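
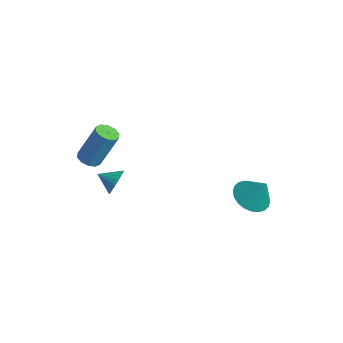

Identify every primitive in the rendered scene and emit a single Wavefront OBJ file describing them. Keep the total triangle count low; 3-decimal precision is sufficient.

v -2.918 -3.265 -1.131
v -2.441 -2.936 -1.378
v -2.006 -2.125 0.543
v -2.482 -2.455 0.791
v -2.762 -2.716 -1.397
v -2.327 -1.906 0.524
v -3.143 -2.706 -1.315
v -2.707 -1.896 0.606
v -3.437 -2.91 -1.163
v -3.002 -2.1 0.758
v -3.533 -3.25 -0.998
v -3.098 -2.439 0.923
v -3.394 -3.595 -0.883
v -2.959 -2.784 1.038
v -3.073 -3.814 -0.864
v -2.638 -3.004 1.057
v -2.693 -3.824 -0.946
v -2.257 -3.014 0.975
v -2.398 -3.62 -1.098
v -1.963 -2.81 0.823
v -2.302 -3.281 -1.263
v -1.867 -2.47 0.658
v 1.408 3.206 -3.95
v 1.986 2.367 -3.995
v 2.072 3.594 -2.65
v 2.214 2.63 -4.19
v 2.319 2.979 -4.348
v 2.285 3.364 -4.446
v 2.118 3.724 -4.467
v 1.842 4.006 -4.41
v 1.501 4.166 -4.283
v 1.145 4.179 -4.105
v 0.829 4.045 -3.904
v 0.601 3.783 -3.709
v 0.496 3.433 -3.551
v 0.53 3.049 -3.454
v 0.698 2.688 -3.432
v 0.973 2.407 -3.489
v 1.315 2.247 -3.616
v 1.67 2.233 -3.794
v -2.272 -2.149 -3.016
v -1.819 -2.315 -2.429
v -3.008 -2.771 -2.624
v -1.976 -2.062 -2.321
v -2.184 -1.824 -2.334
v -2.407 -1.643 -2.465
v -2.607 -1.549 -2.691
v -2.749 -1.559 -2.973
v -2.809 -1.67 -3.262
v -2.776 -1.865 -3.509
v -2.655 -2.108 -3.671
v -2.469 -2.359 -3.719
v -2.249 -2.573 -3.646
v -2.032 -2.714 -3.464
v -1.857 -2.757 -3.204
v -1.754 -2.695 -2.912
v -1.741 -2.539 -2.637
f 2 1 5
f 2 5 3
f 3 5 6
f 3 6 4
f 5 1 7
f 5 7 6
f 6 7 8
f 6 8 4
f 7 1 9
f 7 9 8
f 8 9 10
f 8 10 4
f 9 1 11
f 9 11 10
f 10 11 12
f 10 12 4
f 11 1 13
f 11 13 12
f 12 13 14
f 12 14 4
f 13 1 15
f 13 15 14
f 14 15 16
f 14 16 4
f 15 1 17
f 15 17 16
f 16 17 18
f 16 18 4
f 17 1 19
f 17 19 18
f 18 19 20
f 18 20 4
f 19 1 21
f 19 21 20
f 20 21 22
f 20 22 4
f 21 1 2
f 21 2 22
f 22 2 3
f 22 3 4
f 24 23 26
f 24 26 25
f 26 23 27
f 26 27 25
f 27 23 28
f 27 28 25
f 28 23 29
f 28 29 25
f 29 23 30
f 29 30 25
f 30 23 31
f 30 31 25
f 31 23 32
f 31 32 25
f 32 23 33
f 32 33 25
f 33 23 34
f 33 34 25
f 34 23 35
f 34 35 25
f 35 23 36
f 35 36 25
f 36 23 37
f 36 37 25
f 37 23 38
f 37 38 25
f 38 23 39
f 38 39 25
f 39 23 40
f 39 40 25
f 40 23 24
f 40 24 25
f 42 41 44
f 42 44 43
f 44 41 45
f 44 45 43
f 45 41 46
f 45 46 43
f 46 41 47
f 46 47 43
f 47 41 48
f 47 48 43
f 48 41 49
f 48 49 43
f 49 41 50
f 49 50 43
f 50 41 51
f 50 51 43
f 51 41 52
f 51 52 43
f 52 41 53
f 52 53 43
f 53 41 54
f 53 54 43
f 54 41 55
f 54 55 43
f 55 41 56
f 55 56 43
f 56 41 57
f 56 57 43
f 57 41 42
f 57 42 43



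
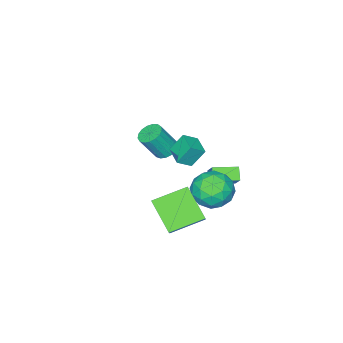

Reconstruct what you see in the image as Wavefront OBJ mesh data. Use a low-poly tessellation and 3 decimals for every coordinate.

v -3.649 0.84 -1.695
v -3.219 1.53 -0.773
v -3.193 1.324 -2.271
v -2.763 2.015 -1.348
v -2.517 -0.055 -1.552
v -2.087 0.636 -0.629
v -2.061 0.43 -2.127
v -1.631 1.12 -1.205
v -2.05 -2.605 -0.852
v -1.598 -3.065 -1.236
v -0.839 -3.574 0.268
v -1.29 -3.115 0.652
v -1.416 -2.756 -1.223
v -0.656 -3.265 0.281
v -1.378 -2.413 -1.126
v -0.619 -2.922 0.378
v -1.495 -2.113 -0.965
v -0.736 -2.623 0.539
v -1.739 -1.927 -0.779
v -0.98 -2.436 0.725
v -2.054 -1.896 -0.61
v -1.294 -2.405 0.894
v -2.368 -2.027 -0.496
v -1.608 -2.536 1.008
v -2.609 -2.291 -0.463
v -1.85 -2.8 1.041
v -2.722 -2.627 -0.52
v -1.963 -3.136 0.984
v -2.681 -2.958 -0.653
v -1.922 -3.467 0.851
v -2.495 -3.208 -0.831
v -1.736 -3.718 0.673
v -2.208 -3.32 -1.014
v -1.448 -3.83 0.49
v -1.884 -3.269 -1.16
v -1.124 -3.778 0.344
v 0.875 3.819 -0.149
v 1.636 3.115 0.513
v -0.656 2.665 0.387
v 0.105 1.961 1.049
v -0.14 3.111 1.411
v 0.806 3.824 1.079
v 0.174 1.956 -0.179
v 1.12 2.669 -0.511
v 1.203 1.964 0.494
v 1.009 2.678 1.477
v -0.029 3.102 -0.577
v -0.223 3.816 0.406
v 1.39 3.568 0.135
v -0.41 2.212 0.765
v -0.554 2.888 0.978
v -0.107 2.474 1.367
v 0.902 3.985 0.468
v 1.35 3.571 0.857
v 0.306 3.569 1.385
v -0.37 2.209 0.043
v 0.078 1.795 0.432
v 1.087 3.306 -0.467
v 1.534 2.892 -0.078
v 0.674 2.211 -0.485
v 1.583 2.478 0.513
v 0.683 1.8 0.828
v 0.723 1.796 0.106
v 1.28 2.215 -0.089
v 1.469 2.897 1.091
v 0.569 2.219 1.405
v 0.425 2.895 1.618
v 0.981 3.314 1.424
v 1.214 2.221 1.079
v 0.411 3.561 -0.505
v -0.489 2.883 -0.191
v -0.001 2.466 -0.524
v 0.555 2.885 -0.718
v 0.297 3.98 0.072
v -0.603 3.302 0.387
v -0.3 3.565 0.989
v 0.257 3.984 0.794
v -0.234 3.559 -0.179
v 0.308 1.697 3.753
v 1.037 1.356 4.277
v 0.881 2.72 3.621
v 1.61 2.38 4.145
v 0.85 1.26 2.715
v 1.579 0.92 3.239
v 1.423 2.284 2.583
v 2.152 1.943 3.107
v 1.958 2.532 1.297
v 2.868 3.3 2.425
v 2.348 4.052 -0.053
v 3.258 4.82 1.075
v 3.562 1.56 0.665
v 4.472 2.328 1.793
v 3.952 3.08 -0.685
v 4.862 3.848 0.443
f 2 4 1
f 5 2 1
f 1 4 3
f 3 5 1
f 2 8 4
f 6 2 5
f 6 8 2
f 4 8 3
f 7 5 3
f 3 8 7
f 7 6 5
f 8 6 7
f 10 9 13
f 10 13 11
f 11 13 14
f 11 14 12
f 13 9 15
f 13 15 14
f 14 15 16
f 14 16 12
f 15 9 17
f 15 17 16
f 16 17 18
f 16 18 12
f 17 9 19
f 17 19 18
f 18 19 20
f 18 20 12
f 19 9 21
f 19 21 20
f 20 21 22
f 20 22 12
f 21 9 23
f 21 23 22
f 22 23 24
f 22 24 12
f 23 9 25
f 23 25 24
f 24 25 26
f 24 26 12
f 25 9 27
f 25 27 26
f 26 27 28
f 26 28 12
f 27 9 29
f 27 29 28
f 28 29 30
f 28 30 12
f 29 9 31
f 29 31 30
f 30 31 32
f 30 32 12
f 31 9 33
f 31 33 32
f 32 33 34
f 32 34 12
f 33 9 35
f 33 35 34
f 34 35 36
f 34 36 12
f 35 9 10
f 35 10 36
f 36 10 11
f 36 11 12
f 37 74 53
f 74 48 77
f 53 77 42
f 74 77 53
f 37 53 49
f 53 42 54
f 49 54 38
f 53 54 49
f 37 49 58
f 49 38 59
f 58 59 44
f 49 59 58
f 37 58 70
f 58 44 73
f 70 73 47
f 58 73 70
f 37 70 74
f 70 47 78
f 74 78 48
f 70 78 74
f 38 54 65
f 54 42 68
f 65 68 46
f 54 68 65
f 42 77 55
f 77 48 76
f 55 76 41
f 77 76 55
f 48 78 75
f 78 47 71
f 75 71 39
f 78 71 75
f 47 73 72
f 73 44 60
f 72 60 43
f 73 60 72
f 44 59 64
f 59 38 61
f 64 61 45
f 59 61 64
f 40 66 52
f 66 46 67
f 52 67 41
f 66 67 52
f 40 52 50
f 52 41 51
f 50 51 39
f 52 51 50
f 40 50 57
f 50 39 56
f 57 56 43
f 50 56 57
f 40 57 62
f 57 43 63
f 62 63 45
f 57 63 62
f 40 62 66
f 62 45 69
f 66 69 46
f 62 69 66
f 41 67 55
f 67 46 68
f 55 68 42
f 67 68 55
f 39 51 75
f 51 41 76
f 75 76 48
f 51 76 75
f 43 56 72
f 56 39 71
f 72 71 47
f 56 71 72
f 45 63 64
f 63 43 60
f 64 60 44
f 63 60 64
f 46 69 65
f 69 45 61
f 65 61 38
f 69 61 65
f 80 82 79
f 83 80 79
f 79 82 81
f 81 83 79
f 80 86 82
f 84 80 83
f 84 86 80
f 82 86 81
f 85 83 81
f 81 86 85
f 85 84 83
f 86 84 85
f 88 90 87
f 91 88 87
f 87 90 89
f 89 91 87
f 88 94 90
f 92 88 91
f 92 94 88
f 90 94 89
f 93 91 89
f 89 94 93
f 93 92 91
f 94 92 93



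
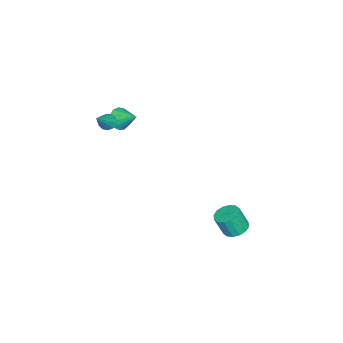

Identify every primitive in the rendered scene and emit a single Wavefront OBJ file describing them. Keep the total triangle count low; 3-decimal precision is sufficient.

v -0.034 3.487 -4.3
v 0.709 3.566 -4.372
v 0.876 3.092 -3.151
v 0.134 3.013 -3.08
v 0.586 3.903 -4.224
v 0.753 3.43 -3.003
v 0.296 4.129 -4.097
v 0.464 3.655 -2.876
v -0.081 4.182 -4.024
v 0.086 3.709 -2.803
v -0.446 4.05 -4.026
v -0.279 3.576 -2.805
v -0.7 3.766 -4.101
v -0.533 3.293 -2.88
v -0.776 3.408 -4.229
v -0.609 2.934 -3.008
v -0.653 3.07 -4.377
v -0.486 2.597 -3.156
v -0.364 2.845 -4.504
v -0.196 2.371 -3.283
v 0.014 2.791 -4.577
v 0.181 2.318 -3.356
v 0.379 2.924 -4.575
v 0.546 2.45 -3.354
v 0.633 3.207 -4.5
v 0.8 2.734 -3.279
v -1.228 -3.387 1.949
v -0.996 -3.065 1.337
v -0.892 -2.333 2.631
v -1.393 -2.965 1.377
v -1.737 -2.999 1.599
v -1.92 -3.156 1.932
v -1.883 -3.386 2.271
v -1.638 -3.617 2.507
v -1.263 -3.775 2.567
v -0.877 -3.81 2.43
v -0.602 -3.71 2.14
v -0.526 -3.508 1.79
v -0.673 -3.268 1.491
v 0.518 -3.409 3.026
v 0.855 -3.568 2.664
v 1.702 -3.551 4.194
v 0.874 -3.248 2.684
v 0.757 -2.989 2.834
v 0.548 -2.891 3.058
v 0.328 -2.99 3.269
v 0.18 -3.25 3.388
v 0.161 -3.57 3.368
v 0.278 -3.829 3.218
v 0.487 -3.927 2.994
v 0.707 -3.827 2.782
f 2 1 5
f 2 5 3
f 3 5 6
f 3 6 4
f 5 1 7
f 5 7 6
f 6 7 8
f 6 8 4
f 7 1 9
f 7 9 8
f 8 9 10
f 8 10 4
f 9 1 11
f 9 11 10
f 10 11 12
f 10 12 4
f 11 1 13
f 11 13 12
f 12 13 14
f 12 14 4
f 13 1 15
f 13 15 14
f 14 15 16
f 14 16 4
f 15 1 17
f 15 17 16
f 16 17 18
f 16 18 4
f 17 1 19
f 17 19 18
f 18 19 20
f 18 20 4
f 19 1 21
f 19 21 20
f 20 21 22
f 20 22 4
f 21 1 23
f 21 23 22
f 22 23 24
f 22 24 4
f 23 1 25
f 23 25 24
f 24 25 26
f 24 26 4
f 25 1 2
f 25 2 26
f 26 2 3
f 26 3 4
f 28 27 30
f 28 30 29
f 30 27 31
f 30 31 29
f 31 27 32
f 31 32 29
f 32 27 33
f 32 33 29
f 33 27 34
f 33 34 29
f 34 27 35
f 34 35 29
f 35 27 36
f 35 36 29
f 36 27 37
f 36 37 29
f 37 27 38
f 37 38 29
f 38 27 39
f 38 39 29
f 39 27 28
f 39 28 29
f 41 40 43
f 41 43 42
f 43 40 44
f 43 44 42
f 44 40 45
f 44 45 42
f 45 40 46
f 45 46 42
f 46 40 47
f 46 47 42
f 47 40 48
f 47 48 42
f 48 40 49
f 48 49 42
f 49 40 50
f 49 50 42
f 50 40 51
f 50 51 42
f 51 40 41
f 51 41 42



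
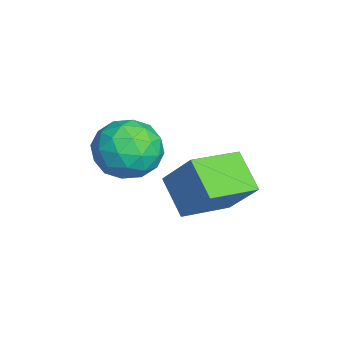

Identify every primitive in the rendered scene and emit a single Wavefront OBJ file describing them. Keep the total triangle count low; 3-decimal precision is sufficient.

v 2.863 -1.494 -1.633
v 3.537 -2.409 -1.19
v 1.223 -2.411 -1.03
v 1.897 -3.326 -0.587
v 1.933 -2.228 -0.055
v 2.947 -1.662 -0.428
v 1.813 -3.158 -1.792
v 2.827 -2.592 -2.165
v 2.888 -3.437 -1.288
v 2.962 -2.863 -0.215
v 1.798 -1.957 -2.005
v 1.872 -1.383 -0.932
v 3.344 -1.871 -1.464
v 1.416 -2.949 -0.756
v 1.437 -2.304 -0.443
v 1.833 -2.841 -0.183
v 2.997 -1.432 -1.016
v 3.393 -1.97 -0.756
v 2.45 -1.864 -0.089
v 1.367 -2.85 -1.464
v 1.763 -3.388 -1.204
v 2.927 -1.979 -2.037
v 3.323 -2.516 -1.777
v 2.31 -2.956 -2.131
v 3.359 -3.013 -1.262
v 2.395 -3.552 -0.907
v 2.346 -3.453 -1.616
v 2.942 -3.121 -1.835
v 3.402 -2.676 -0.631
v 2.438 -3.214 -0.276
v 2.459 -2.57 0.036
v 3.055 -2.237 -0.183
v 3.021 -3.28 -0.688
v 2.322 -1.606 -1.944
v 1.358 -2.144 -1.589
v 1.705 -2.583 -2.037
v 2.301 -2.25 -2.256
v 2.365 -1.268 -1.313
v 1.401 -1.807 -0.958
v 1.818 -1.699 -0.385
v 2.414 -1.367 -0.604
v 1.739 -1.54 -1.532
v 1.692 -0.731 -4.815
v 0.511 -1.318 -3.79
v 0.566 0.878 -5.192
v -0.615 0.291 -4.167
v 2.495 0.169 -3.373
v 1.314 -0.418 -2.348
v 1.369 1.778 -3.75
v 0.188 1.191 -2.725
f 1 38 17
f 38 12 41
f 17 41 6
f 38 41 17
f 1 17 13
f 17 6 18
f 13 18 2
f 17 18 13
f 1 13 22
f 13 2 23
f 22 23 8
f 13 23 22
f 1 22 34
f 22 8 37
f 34 37 11
f 22 37 34
f 1 34 38
f 34 11 42
f 38 42 12
f 34 42 38
f 2 18 29
f 18 6 32
f 29 32 10
f 18 32 29
f 6 41 19
f 41 12 40
f 19 40 5
f 41 40 19
f 12 42 39
f 42 11 35
f 39 35 3
f 42 35 39
f 11 37 36
f 37 8 24
f 36 24 7
f 37 24 36
f 8 23 28
f 23 2 25
f 28 25 9
f 23 25 28
f 4 30 16
f 30 10 31
f 16 31 5
f 30 31 16
f 4 16 14
f 16 5 15
f 14 15 3
f 16 15 14
f 4 14 21
f 14 3 20
f 21 20 7
f 14 20 21
f 4 21 26
f 21 7 27
f 26 27 9
f 21 27 26
f 4 26 30
f 26 9 33
f 30 33 10
f 26 33 30
f 5 31 19
f 31 10 32
f 19 32 6
f 31 32 19
f 3 15 39
f 15 5 40
f 39 40 12
f 15 40 39
f 7 20 36
f 20 3 35
f 36 35 11
f 20 35 36
f 9 27 28
f 27 7 24
f 28 24 8
f 27 24 28
f 10 33 29
f 33 9 25
f 29 25 2
f 33 25 29
f 44 46 43
f 47 44 43
f 43 46 45
f 45 47 43
f 44 50 46
f 48 44 47
f 48 50 44
f 46 50 45
f 49 47 45
f 45 50 49
f 49 48 47
f 50 48 49



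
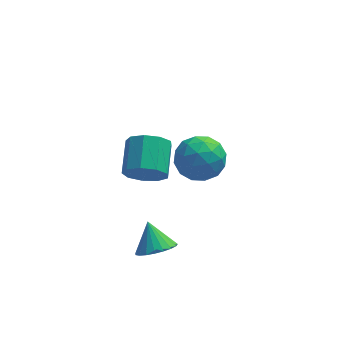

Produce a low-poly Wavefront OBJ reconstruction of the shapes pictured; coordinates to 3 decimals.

v 1.098 -3.47 -3.044
v 1.925 -3.341 -2.898
v 0.802 -2.67 -2.076
v 1.851 -3.086 -3.131
v 1.647 -2.897 -3.349
v 1.348 -2.807 -3.515
v 1.005 -2.832 -3.599
v 0.679 -2.967 -3.587
v 0.425 -3.189 -3.481
v 0.287 -3.459 -3.3
v 0.29 -3.731 -3.075
v 0.432 -3.958 -2.844
v 0.689 -4.101 -2.648
v 1.017 -4.134 -2.521
v 1.359 -4.053 -2.484
v 1.656 -3.87 -2.544
v 1.856 -3.619 -2.69
v 0.73 -3.045 1.508
v 1.207 -2.801 0.797
v 1.407 -1.432 1.401
v 0.93 -1.675 2.112
v 0.618 -2.675 0.706
v 0.819 -1.305 1.31
v 0.082 -2.722 0.99
v 0.282 -1.352 1.594
v -0.151 -2.919 1.517
v 0.049 -1.55 2.121
v 0.028 -3.176 2.039
v 0.228 -1.807 2.643
v 0.535 -3.371 2.313
v 0.736 -2.002 2.917
v 1.134 -3.413 2.21
v 1.334 -2.044 2.814
v 1.543 -3.283 1.779
v 1.744 -1.914 2.383
v 1.572 -3.041 1.221
v 1.773 -1.672 1.825
v 2.626 1.464 -2.998
v 3.023 2.127 -2.167
v 3.097 -0.027 -2.033
v 3.494 0.636 -1.202
v 2.378 0.585 -1.404
v 2.086 1.507 -2
v 4.034 0.593 -2.2
v 3.742 1.515 -2.796
v 3.893 1.589 -1.673
v 2.869 1.584 -1.181
v 3.251 0.516 -3.019
v 2.227 0.511 -2.527
v 2.783 1.926 -2.667
v 3.337 0.174 -1.533
v 2.681 0.144 -1.652
v 2.914 0.534 -1.163
v 2.233 1.562 -2.569
v 2.466 1.952 -2.08
v 2.087 1.045 -1.632
v 3.654 0.148 -2.12
v 3.887 0.538 -1.631
v 3.206 1.566 -3.037
v 3.439 1.956 -2.548
v 4.033 1.055 -2.568
v 3.528 2 -1.888
v 3.804 1.124 -1.321
v 4.122 1.098 -1.908
v 3.951 1.64 -2.258
v 2.926 1.997 -1.599
v 3.203 1.121 -1.032
v 2.547 1.091 -1.151
v 2.376 1.633 -1.501
v 3.437 1.681 -1.309
v 2.917 0.979 -3.168
v 3.194 0.103 -2.601
v 3.744 0.467 -2.699
v 3.573 1.009 -3.049
v 2.316 0.976 -2.879
v 2.592 0.1 -2.312
v 2.169 0.46 -1.942
v 1.998 1.002 -2.292
v 2.683 0.419 -2.891
f 2 1 4
f 2 4 3
f 4 1 5
f 4 5 3
f 5 1 6
f 5 6 3
f 6 1 7
f 6 7 3
f 7 1 8
f 7 8 3
f 8 1 9
f 8 9 3
f 9 1 10
f 9 10 3
f 10 1 11
f 10 11 3
f 11 1 12
f 11 12 3
f 12 1 13
f 12 13 3
f 13 1 14
f 13 14 3
f 14 1 15
f 14 15 3
f 15 1 16
f 15 16 3
f 16 1 17
f 16 17 3
f 17 1 2
f 17 2 3
f 19 18 22
f 19 22 20
f 20 22 23
f 20 23 21
f 22 18 24
f 22 24 23
f 23 24 25
f 23 25 21
f 24 18 26
f 24 26 25
f 25 26 27
f 25 27 21
f 26 18 28
f 26 28 27
f 27 28 29
f 27 29 21
f 28 18 30
f 28 30 29
f 29 30 31
f 29 31 21
f 30 18 32
f 30 32 31
f 31 32 33
f 31 33 21
f 32 18 34
f 32 34 33
f 33 34 35
f 33 35 21
f 34 18 36
f 34 36 35
f 35 36 37
f 35 37 21
f 36 18 19
f 36 19 37
f 37 19 20
f 37 20 21
f 38 75 54
f 75 49 78
f 54 78 43
f 75 78 54
f 38 54 50
f 54 43 55
f 50 55 39
f 54 55 50
f 38 50 59
f 50 39 60
f 59 60 45
f 50 60 59
f 38 59 71
f 59 45 74
f 71 74 48
f 59 74 71
f 38 71 75
f 71 48 79
f 75 79 49
f 71 79 75
f 39 55 66
f 55 43 69
f 66 69 47
f 55 69 66
f 43 78 56
f 78 49 77
f 56 77 42
f 78 77 56
f 49 79 76
f 79 48 72
f 76 72 40
f 79 72 76
f 48 74 73
f 74 45 61
f 73 61 44
f 74 61 73
f 45 60 65
f 60 39 62
f 65 62 46
f 60 62 65
f 41 67 53
f 67 47 68
f 53 68 42
f 67 68 53
f 41 53 51
f 53 42 52
f 51 52 40
f 53 52 51
f 41 51 58
f 51 40 57
f 58 57 44
f 51 57 58
f 41 58 63
f 58 44 64
f 63 64 46
f 58 64 63
f 41 63 67
f 63 46 70
f 67 70 47
f 63 70 67
f 42 68 56
f 68 47 69
f 56 69 43
f 68 69 56
f 40 52 76
f 52 42 77
f 76 77 49
f 52 77 76
f 44 57 73
f 57 40 72
f 73 72 48
f 57 72 73
f 46 64 65
f 64 44 61
f 65 61 45
f 64 61 65
f 47 70 66
f 70 46 62
f 66 62 39
f 70 62 66



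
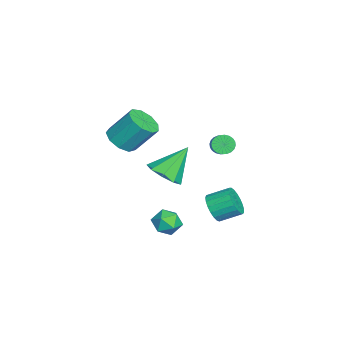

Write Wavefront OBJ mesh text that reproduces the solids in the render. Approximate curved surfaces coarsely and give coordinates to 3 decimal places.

v 0.96 -1.126 -2.534
v 1.444 -0.565 -2.092
v 1.496 -2.175 -1.788
v 1.98 -1.614 -1.346
v 1.124 -1.622 -1.241
v 0.793 -0.974 -1.702
v 2.147 -1.766 -2.178
v 1.816 -1.118 -2.639
v 2.177 -0.96 -1.872
v 1.544 -0.872 -1.293
v 1.396 -1.868 -2.587
v 0.763 -1.78 -2.008
v -1.188 0.752 -2.597
v -0.514 0.519 -2.064
v -0.578 1.696 -1.47
v -1.252 1.928 -2.003
v -0.337 0.673 -2.35
v -0.401 1.85 -1.756
v -0.306 0.841 -2.679
v -0.37 2.018 -2.084
v -0.428 0.993 -2.993
v -0.492 2.17 -2.399
v -0.682 1.103 -3.239
v -0.746 2.28 -2.645
v -1.023 1.153 -3.374
v -1.087 2.33 -2.78
v -1.392 1.133 -3.375
v -1.456 2.31 -2.781
v -1.727 1.047 -3.241
v -1.791 2.224 -2.647
v -1.968 0.91 -2.996
v -2.032 2.087 -2.402
v -2.074 0.746 -2.682
v -2.138 1.923 -2.088
v -2.027 0.583 -2.353
v -2.091 1.76 -1.759
v -1.835 0.448 -2.066
v -1.899 1.625 -1.472
v -1.531 0.367 -1.872
v -1.595 1.544 -1.278
v -1.168 0.351 -1.802
v -1.232 1.528 -1.208
v -0.808 0.405 -1.87
v -0.872 1.582 -1.276
v -0.031 -3.778 2.998
v 0.705 -3.31 2.622
v 0.708 -2.154 4.066
v -0.029 -2.622 4.442
v 0.147 -3.05 2.414
v 0.15 -1.894 3.858
v -0.495 -3.131 2.48
v -0.492 -1.974 3.924
v -0.919 -3.514 2.788
v -0.917 -2.357 4.232
v -0.929 -4.021 3.194
v -0.926 -2.865 4.638
v -0.518 -4.415 3.509
v -0.515 -3.258 4.953
v 0.12 -4.51 3.584
v 0.123 -3.354 5.028
v 0.688 -4.264 3.385
v 0.69 -3.107 4.829
v 0.919 -3.79 3.005
v 0.921 -2.633 4.449
v -3.183 1.015 0.932
v -2.863 0.75 0.485
v -1.098 0.961 1.621
v -1.417 1.225 2.068
v -2.85 0.979 0.422
v -1.085 1.19 1.558
v -2.888 1.214 0.437
v -1.122 1.424 1.573
v -2.97 1.418 0.527
v -1.205 1.629 1.663
v -3.085 1.561 0.679
v -1.319 1.772 1.815
v -3.215 1.621 0.869
v -1.449 1.831 2.005
v -3.339 1.588 1.069
v -1.574 1.799 2.205
v -3.44 1.468 1.248
v -1.675 1.679 2.384
v -3.502 1.279 1.379
v -1.737 1.49 2.515
v -3.515 1.05 1.442
v -1.75 1.261 2.578
v -3.478 0.816 1.427
v -1.712 1.026 2.563
v -3.395 0.611 1.337
v -1.63 0.822 2.473
v -3.281 0.468 1.185
v -1.515 0.679 2.321
v -3.151 0.409 0.995
v -1.385 0.619 2.131
v -3.026 0.441 0.795
v -1.261 0.652 1.931
v -2.925 0.561 0.616
v -1.16 0.772 1.752
v 1.462 -1.497 1.575
v 2.015 -2.089 2.244
v 0.758 -0.383 3.145
v 2.41 -1.531 2.025
v 2.362 -0.957 1.596
v 1.893 -0.636 1.157
v 1.222 -0.718 0.914
v 0.664 -1.164 0.98
v 0.479 -1.767 1.325
v 0.754 -2.243 1.787
v 1.36 -2.37 2.149
f 1 12 6
f 1 6 2
f 1 2 8
f 1 8 11
f 1 11 12
f 2 6 10
f 6 12 5
f 12 11 3
f 11 8 7
f 8 2 9
f 4 10 5
f 4 5 3
f 4 3 7
f 4 7 9
f 4 9 10
f 5 10 6
f 3 5 12
f 7 3 11
f 9 7 8
f 10 9 2
f 14 13 17
f 14 17 15
f 15 17 18
f 15 18 16
f 17 13 19
f 17 19 18
f 18 19 20
f 18 20 16
f 19 13 21
f 19 21 20
f 20 21 22
f 20 22 16
f 21 13 23
f 21 23 22
f 22 23 24
f 22 24 16
f 23 13 25
f 23 25 24
f 24 25 26
f 24 26 16
f 25 13 27
f 25 27 26
f 26 27 28
f 26 28 16
f 27 13 29
f 27 29 28
f 28 29 30
f 28 30 16
f 29 13 31
f 29 31 30
f 30 31 32
f 30 32 16
f 31 13 33
f 31 33 32
f 32 33 34
f 32 34 16
f 33 13 35
f 33 35 34
f 34 35 36
f 34 36 16
f 35 13 37
f 35 37 36
f 36 37 38
f 36 38 16
f 37 13 39
f 37 39 38
f 38 39 40
f 38 40 16
f 39 13 41
f 39 41 40
f 40 41 42
f 40 42 16
f 41 13 43
f 41 43 42
f 42 43 44
f 42 44 16
f 43 13 14
f 43 14 44
f 44 14 15
f 44 15 16
f 46 45 49
f 46 49 47
f 47 49 50
f 47 50 48
f 49 45 51
f 49 51 50
f 50 51 52
f 50 52 48
f 51 45 53
f 51 53 52
f 52 53 54
f 52 54 48
f 53 45 55
f 53 55 54
f 54 55 56
f 54 56 48
f 55 45 57
f 55 57 56
f 56 57 58
f 56 58 48
f 57 45 59
f 57 59 58
f 58 59 60
f 58 60 48
f 59 45 61
f 59 61 60
f 60 61 62
f 60 62 48
f 61 45 63
f 61 63 62
f 62 63 64
f 62 64 48
f 63 45 46
f 63 46 64
f 64 46 47
f 64 47 48
f 66 65 69
f 66 69 67
f 67 69 70
f 67 70 68
f 69 65 71
f 69 71 70
f 70 71 72
f 70 72 68
f 71 65 73
f 71 73 72
f 72 73 74
f 72 74 68
f 73 65 75
f 73 75 74
f 74 75 76
f 74 76 68
f 75 65 77
f 75 77 76
f 76 77 78
f 76 78 68
f 77 65 79
f 77 79 78
f 78 79 80
f 78 80 68
f 79 65 81
f 79 81 80
f 80 81 82
f 80 82 68
f 81 65 83
f 81 83 82
f 82 83 84
f 82 84 68
f 83 65 85
f 83 85 84
f 84 85 86
f 84 86 68
f 85 65 87
f 85 87 86
f 86 87 88
f 86 88 68
f 87 65 89
f 87 89 88
f 88 89 90
f 88 90 68
f 89 65 91
f 89 91 90
f 90 91 92
f 90 92 68
f 91 65 93
f 91 93 92
f 92 93 94
f 92 94 68
f 93 65 95
f 93 95 94
f 94 95 96
f 94 96 68
f 95 65 97
f 95 97 96
f 96 97 98
f 96 98 68
f 97 65 66
f 97 66 98
f 98 66 67
f 98 67 68
f 100 99 102
f 100 102 101
f 102 99 103
f 102 103 101
f 103 99 104
f 103 104 101
f 104 99 105
f 104 105 101
f 105 99 106
f 105 106 101
f 106 99 107
f 106 107 101
f 107 99 108
f 107 108 101
f 108 99 109
f 108 109 101
f 109 99 100
f 109 100 101



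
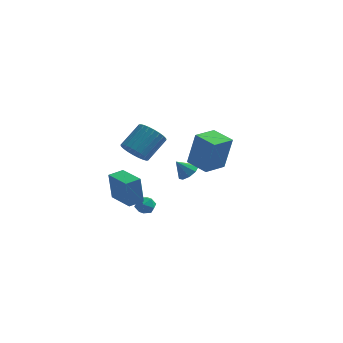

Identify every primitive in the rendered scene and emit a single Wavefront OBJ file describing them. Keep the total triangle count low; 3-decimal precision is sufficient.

v 0.244 -2.666 2.339
v 0.66 -2.613 4.326
v 1.098 -1.551 2.131
v 1.515 -1.499 4.117
v 1.285 -3.501 2.143
v 1.702 -3.449 4.129
v 2.14 -2.387 1.934
v 2.556 -2.334 3.921
v -0.304 3.727 -2.259
v 0.099 4.178 -1.888
v -0.996 3.653 -1.421
v -0.235 4.423 -2.142
v -0.601 4.343 -2.451
v -0.828 3.973 -2.67
v -0.809 3.489 -2.697
v -0.555 3.116 -2.52
v -0.182 3.028 -2.22
v 0.133 3.268 -1.939
v 0.244 3.722 -1.808
v -2.532 -4.489 -0.066
v -2.699 -4.462 1.575
v -3.595 -3.272 -0.194
v -3.761 -3.245 1.448
v -1.859 -3.895 -0.008
v -2.025 -3.868 1.634
v -2.921 -2.678 -0.135
v -3.088 -2.651 1.506
v -2.871 0.28 1.138
v -2.112 0.099 0.689
v -1.25 1.18 1.713
v -2.009 1.36 2.162
v -2.236 0.372 0.507
v -1.375 1.453 1.53
v -2.458 0.631 0.42
v -1.596 1.711 1.443
v -2.742 0.836 0.442
v -1.88 1.917 1.466
v -3.046 0.956 0.571
v -2.184 2.037 1.595
v -3.323 0.974 0.786
v -2.461 2.054 1.81
v -3.531 0.885 1.054
v -2.669 1.966 2.078
v -3.639 0.705 1.336
v -2.777 1.786 2.359
v -3.63 0.46 1.587
v -2.768 1.541 2.611
v -3.505 0.187 1.77
v -2.644 1.268 2.793
v -3.284 -0.071 1.857
v -2.422 1.009 2.88
v -3 -0.277 1.834
v -2.138 0.804 2.858
v -2.696 -0.397 1.705
v -1.834 0.684 2.729
v -2.419 -0.414 1.49
v -1.557 0.666 2.514
v -2.211 -0.326 1.222
v -1.349 0.755 2.246
v -2.103 -0.146 0.941
v -1.241 0.935 1.964
v -2.886 0.185 -3.048
v -2.652 0.541 -2.542
v -2.008 0.419 -3.618
v -1.774 0.775 -3.112
v -1.816 0.116 -3.061
v -2.358 -0.028 -2.709
v -2.302 0.988 -3.451
v -2.844 0.844 -3.099
v -2.291 1.038 -2.79
v -1.991 0.499 -2.55
v -2.669 0.461 -3.61
v -2.369 -0.078 -3.37
f 2 4 1
f 5 2 1
f 1 4 3
f 3 5 1
f 2 8 4
f 6 2 5
f 6 8 2
f 4 8 3
f 7 5 3
f 3 8 7
f 7 6 5
f 8 6 7
f 10 9 12
f 10 12 11
f 12 9 13
f 12 13 11
f 13 9 14
f 13 14 11
f 14 9 15
f 14 15 11
f 15 9 16
f 15 16 11
f 16 9 17
f 16 17 11
f 17 9 18
f 17 18 11
f 18 9 19
f 18 19 11
f 19 9 10
f 19 10 11
f 21 23 20
f 24 21 20
f 20 23 22
f 22 24 20
f 21 27 23
f 25 21 24
f 25 27 21
f 23 27 22
f 26 24 22
f 22 27 26
f 26 25 24
f 27 25 26
f 29 28 32
f 29 32 30
f 30 32 33
f 30 33 31
f 32 28 34
f 32 34 33
f 33 34 35
f 33 35 31
f 34 28 36
f 34 36 35
f 35 36 37
f 35 37 31
f 36 28 38
f 36 38 37
f 37 38 39
f 37 39 31
f 38 28 40
f 38 40 39
f 39 40 41
f 39 41 31
f 40 28 42
f 40 42 41
f 41 42 43
f 41 43 31
f 42 28 44
f 42 44 43
f 43 44 45
f 43 45 31
f 44 28 46
f 44 46 45
f 45 46 47
f 45 47 31
f 46 28 48
f 46 48 47
f 47 48 49
f 47 49 31
f 48 28 50
f 48 50 49
f 49 50 51
f 49 51 31
f 50 28 52
f 50 52 51
f 51 52 53
f 51 53 31
f 52 28 54
f 52 54 53
f 53 54 55
f 53 55 31
f 54 28 56
f 54 56 55
f 55 56 57
f 55 57 31
f 56 28 58
f 56 58 57
f 57 58 59
f 57 59 31
f 58 28 60
f 58 60 59
f 59 60 61
f 59 61 31
f 60 28 29
f 60 29 61
f 61 29 30
f 61 30 31
f 62 73 67
f 62 67 63
f 62 63 69
f 62 69 72
f 62 72 73
f 63 67 71
f 67 73 66
f 73 72 64
f 72 69 68
f 69 63 70
f 65 71 66
f 65 66 64
f 65 64 68
f 65 68 70
f 65 70 71
f 66 71 67
f 64 66 73
f 68 64 72
f 70 68 69
f 71 70 63



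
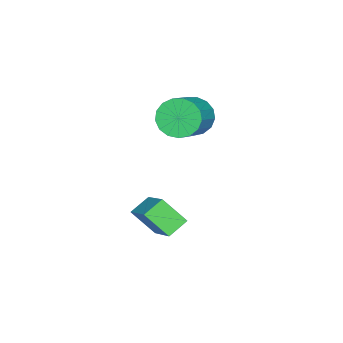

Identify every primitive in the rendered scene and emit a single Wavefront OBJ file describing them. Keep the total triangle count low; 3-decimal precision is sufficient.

v -1.182 2.918 -3.631
v -1.047 1.89 -2.632
v 0.039 4.205 -2.471
v 0.173 3.177 -1.472
v -0.353 2.563 -4.108
v -0.219 1.535 -3.109
v 0.867 3.85 -2.948
v 1.002 2.822 -1.949
v -3.646 2.475 0.8
v -3.155 2.271 -0.011
v -1.663 2.442 0.848
v -2.154 2.645 1.66
v -3.201 2.733 -0.022
v -1.71 2.904 0.837
v -3.35 3.136 0.155
v -1.858 3.306 1.014
v -3.566 3.387 0.48
v -2.074 3.558 1.34
v -3.8 3.429 0.879
v -2.309 3.6 1.738
v -3.999 3.253 1.259
v -2.508 3.423 2.119
v -4.117 2.898 1.535
v -2.626 3.069 2.394
v -4.127 2.446 1.642
v -2.636 2.617 2.501
v -4.027 2.001 1.556
v -2.536 2.172 2.416
v -3.84 1.665 1.297
v -2.348 1.835 2.157
v -3.607 1.513 0.925
v -2.116 1.684 1.784
v -3.384 1.582 0.524
v -1.893 1.753 1.383
v -3.221 1.856 0.186
v -1.729 2.027 1.045
f 2 4 1
f 5 2 1
f 1 4 3
f 3 5 1
f 2 8 4
f 6 2 5
f 6 8 2
f 4 8 3
f 7 5 3
f 3 8 7
f 7 6 5
f 8 6 7
f 10 9 13
f 10 13 11
f 11 13 14
f 11 14 12
f 13 9 15
f 13 15 14
f 14 15 16
f 14 16 12
f 15 9 17
f 15 17 16
f 16 17 18
f 16 18 12
f 17 9 19
f 17 19 18
f 18 19 20
f 18 20 12
f 19 9 21
f 19 21 20
f 20 21 22
f 20 22 12
f 21 9 23
f 21 23 22
f 22 23 24
f 22 24 12
f 23 9 25
f 23 25 24
f 24 25 26
f 24 26 12
f 25 9 27
f 25 27 26
f 26 27 28
f 26 28 12
f 27 9 29
f 27 29 28
f 28 29 30
f 28 30 12
f 29 9 31
f 29 31 30
f 30 31 32
f 30 32 12
f 31 9 33
f 31 33 32
f 32 33 34
f 32 34 12
f 33 9 35
f 33 35 34
f 34 35 36
f 34 36 12
f 35 9 10
f 35 10 36
f 36 10 11
f 36 11 12



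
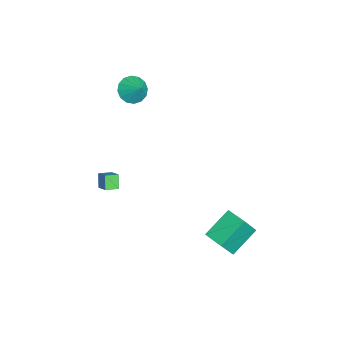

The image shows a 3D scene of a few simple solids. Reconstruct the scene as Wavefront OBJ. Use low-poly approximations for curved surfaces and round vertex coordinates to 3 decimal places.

v -0.556 -4.165 -3.92
v -1.145 -4.178 -3.137
v -0.824 -3.392 -4.109
v -1.413 -3.405 -3.326
v 0.213 -3.755 -3.334
v -0.376 -3.768 -2.551
v -0.055 -2.982 -3.523
v -0.644 -2.995 -2.74
v 3.348 2.595 -5.248
v 3.991 1.886 -3.653
v 2.197 3.923 -4.194
v 2.839 3.215 -2.599
v 4.341 3.465 -5.261
v 4.983 2.757 -3.666
v 3.189 4.794 -4.207
v 3.832 4.085 -2.612
v -2.558 -2.11 3.445
v -1.889 -2.037 2.775
v -1.822 -1.61 4.235
v -2.144 -1.617 2.747
v -2.509 -1.33 2.906
v -2.888 -1.251 3.209
v -3.179 -1.403 3.576
v -3.303 -1.744 3.907
v -3.227 -2.183 4.115
v -2.973 -2.603 4.143
v -2.607 -2.891 3.984
v -2.228 -2.969 3.681
v -1.937 -2.817 3.314
v -1.813 -2.476 2.983
f 2 4 1
f 5 2 1
f 1 4 3
f 3 5 1
f 2 8 4
f 6 2 5
f 6 8 2
f 4 8 3
f 7 5 3
f 3 8 7
f 7 6 5
f 8 6 7
f 10 12 9
f 13 10 9
f 9 12 11
f 11 13 9
f 10 16 12
f 14 10 13
f 14 16 10
f 12 16 11
f 15 13 11
f 11 16 15
f 15 14 13
f 16 14 15
f 18 17 20
f 18 20 19
f 20 17 21
f 20 21 19
f 21 17 22
f 21 22 19
f 22 17 23
f 22 23 19
f 23 17 24
f 23 24 19
f 24 17 25
f 24 25 19
f 25 17 26
f 25 26 19
f 26 17 27
f 26 27 19
f 27 17 28
f 27 28 19
f 28 17 29
f 28 29 19
f 29 17 30
f 29 30 19
f 30 17 18
f 30 18 19



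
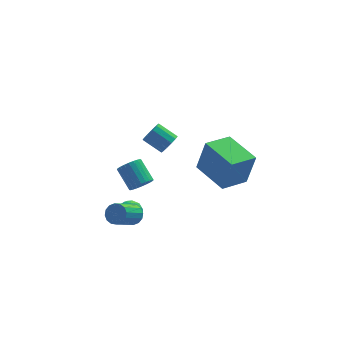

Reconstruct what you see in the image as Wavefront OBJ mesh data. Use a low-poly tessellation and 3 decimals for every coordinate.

v -0.082 0.169 -1.702
v 0.201 0.607 -2.055
v -0.256 1.55 -1.252
v -0.538 1.111 -0.898
v -0.019 0.592 -2.164
v -0.476 1.535 -1.36
v -0.249 0.513 -2.202
v -0.706 1.456 -1.399
v -0.453 0.382 -2.163
v -0.91 1.325 -1.36
v -0.601 0.218 -2.055
v -1.058 1.161 -1.252
v -0.669 0.047 -1.893
v -1.126 0.989 -1.09
v -0.648 -0.106 -1.701
v -1.105 0.837 -0.898
v -0.541 -0.217 -1.51
v -0.998 0.726 -0.707
v -0.364 -0.27 -1.348
v -0.821 0.673 -0.545
v -0.144 -0.255 -1.24
v -0.601 0.688 -0.436
v 0.086 -0.176 -1.201
v -0.371 0.767 -0.398
v 0.29 -0.045 -1.24
v -0.167 0.898 -0.437
v 0.438 0.119 -1.348
v -0.019 1.062 -0.545
v 0.506 0.291 -1.51
v 0.049 1.233 -0.707
v 0.485 0.443 -1.702
v 0.028 1.386 -0.899
v 0.378 0.554 -1.893
v -0.079 1.497 -1.09
v 3.234 -2.607 -0.076
v 3.633 -2.679 1.637
v 2.325 -0.928 0.206
v 2.724 -1 1.919
v 4.496 -1.88 -0.339
v 4.895 -1.952 1.374
v 3.587 -0.201 -0.057
v 3.986 -0.273 1.656
v 0.843 -2.474 3.266
v 1.128 -1.984 3.211
v 0.363 -1.475 3.779
v 0.077 -1.966 3.834
v 0.929 -2.001 2.96
v 0.164 -1.493 3.528
v 0.703 -2.169 2.805
v -0.062 -1.661 3.373
v 0.521 -2.434 2.797
v -0.244 -1.925 3.365
v 0.441 -2.711 2.938
v -0.324 -2.203 3.506
v 0.489 -2.913 3.183
v -0.276 -2.405 3.751
v 0.649 -2.976 3.454
v -0.116 -2.468 4.022
v 0.87 -2.879 3.666
v 0.105 -2.371 4.234
v 1.083 -2.654 3.75
v 0.318 -2.146 4.319
v 1.219 -2.372 3.681
v 0.454 -1.863 4.25
v 1.236 -2.122 3.48
v 0.471 -1.613 4.049
v -0.439 -0.715 -3.266
v -0.207 -1.028 -2.756
v -1.313 -0.512 -2.744
v -1.081 -0.825 -2.234
v -0.822 -0.266 -2.412
v -0.282 -0.391 -2.735
v -1.238 -1.149 -2.765
v -0.698 -1.274 -3.088
v -0.701 -1.296 -2.446
v -0.444 -0.75 -2.228
v -1.076 -0.79 -3.272
v -0.819 -0.244 -3.054
v -0.246 -0.889 -3.056
v -1.274 -0.651 -2.444
v -1.122 -0.322 -2.548
v -0.986 -0.506 -2.249
v -0.29 -0.515 -3.044
v -0.154 -0.699 -2.744
v -0.516 -0.251 -2.543
v -1.366 -0.841 -2.756
v -1.23 -1.025 -2.456
v -0.534 -1.034 -3.251
v -0.398 -1.218 -2.952
v -1.004 -1.289 -2.957
v -0.4 -1.231 -2.575
v -0.914 -1.111 -2.268
v -1.006 -1.302 -2.581
v -0.689 -1.375 -2.77
v -0.249 -0.91 -2.447
v -0.763 -0.79 -2.14
v -0.611 -0.462 -2.245
v -0.294 -0.535 -2.434
v -0.54 -1.067 -2.265
v -0.757 -0.75 -3.36
v -1.271 -0.63 -3.053
v -1.226 -1.005 -3.066
v -0.909 -1.078 -3.255
v -0.606 -0.429 -3.232
v -1.12 -0.309 -2.925
v -0.831 -0.165 -2.73
v -0.514 -0.238 -2.919
v -0.98 -0.473 -3.235
v -0.871 -2.457 -1.502
v -0.477 -2.868 -1.495
v -1.334 -3.675 -0.631
v -1.729 -3.263 -0.638
v -0.41 -2.695 -1.266
v -1.267 -3.501 -0.403
v -0.467 -2.457 -1.1
v -1.324 -3.264 -0.237
v -0.632 -2.219 -1.042
v -1.489 -3.026 -0.179
v -0.861 -2.045 -1.107
v -1.718 -2.852 -0.244
v -1.093 -1.982 -1.278
v -1.95 -2.788 -0.414
v -1.266 -2.045 -1.509
v -2.123 -2.852 -0.645
v -1.333 -2.219 -1.737
v -2.19 -3.025 -0.874
v -1.276 -2.456 -1.903
v -2.133 -3.263 -1.04
v -1.111 -2.694 -1.961
v -1.968 -3.501 -1.098
v -0.882 -2.868 -1.896
v -1.739 -3.675 -1.033
v -0.65 -2.932 -1.726
v -1.507 -3.738 -0.862
f 2 1 5
f 2 5 3
f 3 5 6
f 3 6 4
f 5 1 7
f 5 7 6
f 6 7 8
f 6 8 4
f 7 1 9
f 7 9 8
f 8 9 10
f 8 10 4
f 9 1 11
f 9 11 10
f 10 11 12
f 10 12 4
f 11 1 13
f 11 13 12
f 12 13 14
f 12 14 4
f 13 1 15
f 13 15 14
f 14 15 16
f 14 16 4
f 15 1 17
f 15 17 16
f 16 17 18
f 16 18 4
f 17 1 19
f 17 19 18
f 18 19 20
f 18 20 4
f 19 1 21
f 19 21 20
f 20 21 22
f 20 22 4
f 21 1 23
f 21 23 22
f 22 23 24
f 22 24 4
f 23 1 25
f 23 25 24
f 24 25 26
f 24 26 4
f 25 1 27
f 25 27 26
f 26 27 28
f 26 28 4
f 27 1 29
f 27 29 28
f 28 29 30
f 28 30 4
f 29 1 31
f 29 31 30
f 30 31 32
f 30 32 4
f 31 1 33
f 31 33 32
f 32 33 34
f 32 34 4
f 33 1 2
f 33 2 34
f 34 2 3
f 34 3 4
f 36 38 35
f 39 36 35
f 35 38 37
f 37 39 35
f 36 42 38
f 40 36 39
f 40 42 36
f 38 42 37
f 41 39 37
f 37 42 41
f 41 40 39
f 42 40 41
f 44 43 47
f 44 47 45
f 45 47 48
f 45 48 46
f 47 43 49
f 47 49 48
f 48 49 50
f 48 50 46
f 49 43 51
f 49 51 50
f 50 51 52
f 50 52 46
f 51 43 53
f 51 53 52
f 52 53 54
f 52 54 46
f 53 43 55
f 53 55 54
f 54 55 56
f 54 56 46
f 55 43 57
f 55 57 56
f 56 57 58
f 56 58 46
f 57 43 59
f 57 59 58
f 58 59 60
f 58 60 46
f 59 43 61
f 59 61 60
f 60 61 62
f 60 62 46
f 61 43 63
f 61 63 62
f 62 63 64
f 62 64 46
f 63 43 65
f 63 65 64
f 64 65 66
f 64 66 46
f 65 43 44
f 65 44 66
f 66 44 45
f 66 45 46
f 67 104 83
f 104 78 107
f 83 107 72
f 104 107 83
f 67 83 79
f 83 72 84
f 79 84 68
f 83 84 79
f 67 79 88
f 79 68 89
f 88 89 74
f 79 89 88
f 67 88 100
f 88 74 103
f 100 103 77
f 88 103 100
f 67 100 104
f 100 77 108
f 104 108 78
f 100 108 104
f 68 84 95
f 84 72 98
f 95 98 76
f 84 98 95
f 72 107 85
f 107 78 106
f 85 106 71
f 107 106 85
f 78 108 105
f 108 77 101
f 105 101 69
f 108 101 105
f 77 103 102
f 103 74 90
f 102 90 73
f 103 90 102
f 74 89 94
f 89 68 91
f 94 91 75
f 89 91 94
f 70 96 82
f 96 76 97
f 82 97 71
f 96 97 82
f 70 82 80
f 82 71 81
f 80 81 69
f 82 81 80
f 70 80 87
f 80 69 86
f 87 86 73
f 80 86 87
f 70 87 92
f 87 73 93
f 92 93 75
f 87 93 92
f 70 92 96
f 92 75 99
f 96 99 76
f 92 99 96
f 71 97 85
f 97 76 98
f 85 98 72
f 97 98 85
f 69 81 105
f 81 71 106
f 105 106 78
f 81 106 105
f 73 86 102
f 86 69 101
f 102 101 77
f 86 101 102
f 75 93 94
f 93 73 90
f 94 90 74
f 93 90 94
f 76 99 95
f 99 75 91
f 95 91 68
f 99 91 95
f 110 109 113
f 110 113 111
f 111 113 114
f 111 114 112
f 113 109 115
f 113 115 114
f 114 115 116
f 114 116 112
f 115 109 117
f 115 117 116
f 116 117 118
f 116 118 112
f 117 109 119
f 117 119 118
f 118 119 120
f 118 120 112
f 119 109 121
f 119 121 120
f 120 121 122
f 120 122 112
f 121 109 123
f 121 123 122
f 122 123 124
f 122 124 112
f 123 109 125
f 123 125 124
f 124 125 126
f 124 126 112
f 125 109 127
f 125 127 126
f 126 127 128
f 126 128 112
f 127 109 129
f 127 129 128
f 128 129 130
f 128 130 112
f 129 109 131
f 129 131 130
f 130 131 132
f 130 132 112
f 131 109 133
f 131 133 132
f 132 133 134
f 132 134 112
f 133 109 110
f 133 110 134
f 134 110 111
f 134 111 112



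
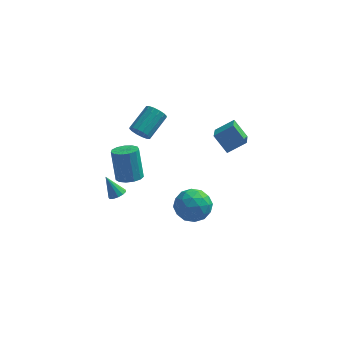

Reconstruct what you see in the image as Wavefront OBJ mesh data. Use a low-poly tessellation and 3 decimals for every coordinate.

v -3.076 -0.469 -2.531
v -2.61 -0.471 -2.259
v -3.764 -0.171 -1.349
v -2.651 -0.186 -2.355
v -2.828 0.01 -2.507
v -3.083 0.054 -2.667
v -3.336 -0.068 -2.783
v -3.507 -0.317 -2.82
v -3.541 -0.615 -2.765
v -3.427 -0.866 -2.636
v -3.202 -0.991 -2.473
v -2.937 -0.95 -2.329
v -2.716 -0.756 -2.25
v 0.865 0.865 -3.42
v 1.852 0.508 -2.96
v 0.268 -0.888 -3.5
v 1.255 -1.245 -3.04
v 0.511 -0.647 -2.406
v 0.88 0.437 -2.357
v 1.24 -0.817 -4.103
v 1.609 0.267 -4.054
v 2.084 -0.532 -3.382
v 1.633 -0.426 -2.334
v 0.487 0.046 -4.126
v 0.036 0.152 -3.078
v 1.411 0.841 -3.183
v 0.709 -1.221 -3.277
v 0.272 -0.869 -2.905
v 0.852 -1.079 -2.634
v 0.84 0.799 -2.829
v 1.42 0.589 -2.558
v 0.632 -0.09 -2.233
v 0.7 -0.969 -3.902
v 1.28 -1.179 -3.631
v 1.268 0.699 -3.826
v 1.848 0.489 -3.555
v 1.488 -0.29 -4.227
v 2.127 0.02 -3.161
v 1.776 -1.011 -3.208
v 1.768 -0.76 -3.833
v 1.984 -0.122 -3.804
v 1.863 0.082 -2.544
v 1.512 -0.949 -2.591
v 1.074 -0.597 -2.219
v 1.291 0.04 -2.19
v 1.999 -0.53 -2.793
v 0.608 0.569 -3.869
v 0.257 -0.462 -3.916
v 0.829 -0.42 -4.27
v 1.046 0.217 -4.241
v 0.344 0.631 -3.252
v -0.007 -0.4 -3.299
v 0.136 -0.258 -2.656
v 0.352 0.38 -2.627
v 0.121 0.15 -3.667
v 2.087 0.908 2.46
v 2.225 -0.854 3.417
v 3.076 1.323 3.082
v 3.214 -0.439 4.039
v 2.866 0.459 1.521
v 3.004 -1.303 2.478
v 3.855 0.874 2.143
v 3.993 -0.888 3.1
v -2.31 2.641 0.25
v -1.806 2.225 0.472
v -1.066 3.583 1.333
v -1.57 3.999 1.11
v -1.687 2.357 0.163
v -0.947 3.715 1.023
v -1.735 2.565 -0.124
v -0.995 3.923 0.737
v -1.937 2.793 -0.311
v -1.197 4.151 0.55
v -2.238 2.98 -0.347
v -1.499 4.338 0.514
v -2.559 3.077 -0.224
v -1.82 4.435 0.637
v -2.814 3.057 0.027
v -2.074 4.415 0.888
v -2.933 2.925 0.337
v -2.193 4.283 1.197
v -2.885 2.717 0.623
v -2.145 4.075 1.484
v -2.683 2.489 0.81
v -1.943 3.847 1.671
v -2.381 2.302 0.846
v -1.642 3.66 1.707
v -2.06 2.205 0.723
v -1.321 3.563 1.584
v -1.778 -3.942 2.105
v -1.149 -4.267 2.32
v -1.473 -3.723 4.09
v -2.102 -3.398 3.875
v -1.05 -3.875 2.218
v -1.374 -3.331 3.988
v -1.182 -3.505 2.08
v -1.506 -2.96 3.85
v -1.503 -3.273 1.95
v -1.827 -2.729 3.72
v -1.911 -3.254 1.869
v -2.236 -2.709 3.639
v -2.278 -3.453 1.863
v -2.602 -2.909 3.633
v -2.485 -3.808 1.934
v -2.809 -3.263 3.704
v -2.468 -4.205 2.059
v -2.792 -3.661 3.829
v -2.232 -4.519 2.199
v -2.556 -3.974 3.969
v -1.852 -4.65 2.309
v -2.176 -4.105 4.079
v -1.448 -4.556 2.354
v -1.772 -4.012 4.124
f 2 1 4
f 2 4 3
f 4 1 5
f 4 5 3
f 5 1 6
f 5 6 3
f 6 1 7
f 6 7 3
f 7 1 8
f 7 8 3
f 8 1 9
f 8 9 3
f 9 1 10
f 9 10 3
f 10 1 11
f 10 11 3
f 11 1 12
f 11 12 3
f 12 1 13
f 12 13 3
f 13 1 2
f 13 2 3
f 14 51 30
f 51 25 54
f 30 54 19
f 51 54 30
f 14 30 26
f 30 19 31
f 26 31 15
f 30 31 26
f 14 26 35
f 26 15 36
f 35 36 21
f 26 36 35
f 14 35 47
f 35 21 50
f 47 50 24
f 35 50 47
f 14 47 51
f 47 24 55
f 51 55 25
f 47 55 51
f 15 31 42
f 31 19 45
f 42 45 23
f 31 45 42
f 19 54 32
f 54 25 53
f 32 53 18
f 54 53 32
f 25 55 52
f 55 24 48
f 52 48 16
f 55 48 52
f 24 50 49
f 50 21 37
f 49 37 20
f 50 37 49
f 21 36 41
f 36 15 38
f 41 38 22
f 36 38 41
f 17 43 29
f 43 23 44
f 29 44 18
f 43 44 29
f 17 29 27
f 29 18 28
f 27 28 16
f 29 28 27
f 17 27 34
f 27 16 33
f 34 33 20
f 27 33 34
f 17 34 39
f 34 20 40
f 39 40 22
f 34 40 39
f 17 39 43
f 39 22 46
f 43 46 23
f 39 46 43
f 18 44 32
f 44 23 45
f 32 45 19
f 44 45 32
f 16 28 52
f 28 18 53
f 52 53 25
f 28 53 52
f 20 33 49
f 33 16 48
f 49 48 24
f 33 48 49
f 22 40 41
f 40 20 37
f 41 37 21
f 40 37 41
f 23 46 42
f 46 22 38
f 42 38 15
f 46 38 42
f 57 59 56
f 60 57 56
f 56 59 58
f 58 60 56
f 57 63 59
f 61 57 60
f 61 63 57
f 59 63 58
f 62 60 58
f 58 63 62
f 62 61 60
f 63 61 62
f 65 64 68
f 65 68 66
f 66 68 69
f 66 69 67
f 68 64 70
f 68 70 69
f 69 70 71
f 69 71 67
f 70 64 72
f 70 72 71
f 71 72 73
f 71 73 67
f 72 64 74
f 72 74 73
f 73 74 75
f 73 75 67
f 74 64 76
f 74 76 75
f 75 76 77
f 75 77 67
f 76 64 78
f 76 78 77
f 77 78 79
f 77 79 67
f 78 64 80
f 78 80 79
f 79 80 81
f 79 81 67
f 80 64 82
f 80 82 81
f 81 82 83
f 81 83 67
f 82 64 84
f 82 84 83
f 83 84 85
f 83 85 67
f 84 64 86
f 84 86 85
f 85 86 87
f 85 87 67
f 86 64 88
f 86 88 87
f 87 88 89
f 87 89 67
f 88 64 65
f 88 65 89
f 89 65 66
f 89 66 67
f 91 90 94
f 91 94 92
f 92 94 95
f 92 95 93
f 94 90 96
f 94 96 95
f 95 96 97
f 95 97 93
f 96 90 98
f 96 98 97
f 97 98 99
f 97 99 93
f 98 90 100
f 98 100 99
f 99 100 101
f 99 101 93
f 100 90 102
f 100 102 101
f 101 102 103
f 101 103 93
f 102 90 104
f 102 104 103
f 103 104 105
f 103 105 93
f 104 90 106
f 104 106 105
f 105 106 107
f 105 107 93
f 106 90 108
f 106 108 107
f 107 108 109
f 107 109 93
f 108 90 110
f 108 110 109
f 109 110 111
f 109 111 93
f 110 90 112
f 110 112 111
f 111 112 113
f 111 113 93
f 112 90 91
f 112 91 113
f 113 91 92
f 113 92 93



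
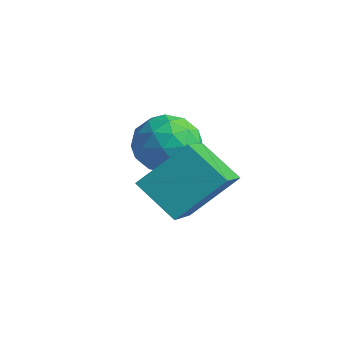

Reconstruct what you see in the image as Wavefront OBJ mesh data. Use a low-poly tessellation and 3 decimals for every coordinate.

v 1.954 -1.215 -3.442
v 2.652 -2.322 -2.557
v 2.356 -0.365 -2.696
v 3.053 -1.472 -1.811
v 2.787 -1.128 -3.989
v 3.484 -2.235 -3.104
v 3.188 -0.278 -3.243
v 3.886 -1.385 -2.358
v 1.356 0.083 -2.969
v 1.964 -0.055 -2.688
v 1.276 -0.965 -3.312
v 1.884 -1.103 -3.031
v 1.345 -0.97 -2.632
v 1.394 -0.322 -2.42
v 1.846 -0.698 -3.58
v 1.895 -0.05 -3.368
v 2.266 -0.538 -3.065
v 1.957 -0.706 -2.48
v 1.283 -0.314 -3.52
v 0.974 -0.482 -2.935
v 1.667 0.106 -2.798
v 1.573 -1.126 -3.202
v 1.256 -1.048 -2.968
v 1.613 -1.129 -2.802
v 1.332 -0.051 -2.641
v 1.689 -0.132 -2.475
v 1.326 -0.67 -2.443
v 1.551 -0.888 -3.525
v 1.908 -0.969 -3.359
v 1.627 0.109 -3.198
v 1.984 0.028 -3.032
v 1.914 -0.35 -3.557
v 2.202 -0.259 -2.855
v 2.155 -0.875 -3.057
v 2.132 -0.636 -3.379
v 2.161 -0.256 -3.254
v 2.02 -0.358 -2.511
v 1.973 -0.974 -2.713
v 1.656 -0.896 -2.478
v 1.685 -0.515 -2.353
v 2.198 -0.642 -2.733
v 1.267 -0.046 -3.287
v 1.22 -0.662 -3.489
v 1.555 -0.505 -3.647
v 1.584 -0.124 -3.522
v 1.085 -0.145 -2.943
v 1.038 -0.761 -3.145
v 1.079 -0.764 -2.746
v 1.108 -0.384 -2.621
v 1.042 -0.378 -3.267
f 2 4 1
f 5 2 1
f 1 4 3
f 3 5 1
f 2 8 4
f 6 2 5
f 6 8 2
f 4 8 3
f 7 5 3
f 3 8 7
f 7 6 5
f 8 6 7
f 9 46 25
f 46 20 49
f 25 49 14
f 46 49 25
f 9 25 21
f 25 14 26
f 21 26 10
f 25 26 21
f 9 21 30
f 21 10 31
f 30 31 16
f 21 31 30
f 9 30 42
f 30 16 45
f 42 45 19
f 30 45 42
f 9 42 46
f 42 19 50
f 46 50 20
f 42 50 46
f 10 26 37
f 26 14 40
f 37 40 18
f 26 40 37
f 14 49 27
f 49 20 48
f 27 48 13
f 49 48 27
f 20 50 47
f 50 19 43
f 47 43 11
f 50 43 47
f 19 45 44
f 45 16 32
f 44 32 15
f 45 32 44
f 16 31 36
f 31 10 33
f 36 33 17
f 31 33 36
f 12 38 24
f 38 18 39
f 24 39 13
f 38 39 24
f 12 24 22
f 24 13 23
f 22 23 11
f 24 23 22
f 12 22 29
f 22 11 28
f 29 28 15
f 22 28 29
f 12 29 34
f 29 15 35
f 34 35 17
f 29 35 34
f 12 34 38
f 34 17 41
f 38 41 18
f 34 41 38
f 13 39 27
f 39 18 40
f 27 40 14
f 39 40 27
f 11 23 47
f 23 13 48
f 47 48 20
f 23 48 47
f 15 28 44
f 28 11 43
f 44 43 19
f 28 43 44
f 17 35 36
f 35 15 32
f 36 32 16
f 35 32 36
f 18 41 37
f 41 17 33
f 37 33 10
f 41 33 37



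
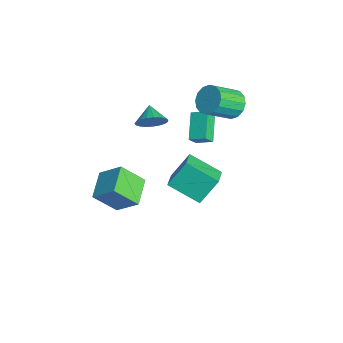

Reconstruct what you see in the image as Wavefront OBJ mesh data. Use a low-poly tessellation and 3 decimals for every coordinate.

v -2.484 -0.122 0.879
v -2.064 0.288 1.575
v -3.496 -0.038 1.441
v -2.161 0.582 1.357
v -2.314 0.755 1.057
v -2.496 0.775 0.726
v -2.676 0.641 0.421
v -2.823 0.375 0.196
v -2.911 0.023 0.089
v -2.926 -0.354 0.118
v -2.864 -0.691 0.279
v -2.737 -0.929 0.544
v -2.566 -1.028 0.867
v -2.38 -0.97 1.192
v -2.213 -0.765 1.462
v -2.093 -0.449 1.632
v -2.04 -0.077 1.672
v 3.063 1.466 -0.38
v 2.139 -0.023 0.562
v 2.865 2.482 1.031
v 1.941 0.992 1.974
v 4.319 1.008 0.126
v 3.395 -0.482 1.069
v 4.121 2.023 1.538
v 3.197 0.534 2.48
v -2.181 1.856 -0.757
v -3.663 2.292 0.206
v -2.445 2.325 -1.375
v -3.927 2.761 -0.412
v -1.673 2.679 -0.348
v -3.155 3.115 0.615
v -1.937 3.148 -0.966
v -3.419 3.584 -0.003
v -2.015 -3.095 -2.551
v -1.218 -2.051 -1.457
v -1.883 -1.816 -3.867
v -1.085 -0.772 -2.773
v -0.455 -3.768 -3.047
v 0.343 -2.724 -1.953
v -0.322 -2.489 -4.363
v 0.475 -1.445 -3.269
v -3.149 4.492 0.974
v -2.844 4.014 0.199
v -2.346 2.53 1.311
v -2.651 3.008 2.086
v -2.447 4.267 0.359
v -1.949 2.783 1.471
v -2.239 4.58 0.683
v -1.74 3.096 1.795
v -2.274 4.87 1.086
v -1.775 3.386 2.197
v -2.544 5.058 1.458
v -2.045 3.574 2.57
v -2.976 5.095 1.701
v -2.477 3.611 2.813
v -3.454 4.97 1.749
v -2.956 3.486 2.861
v -3.851 4.717 1.589
v -3.353 3.233 2.701
v -4.06 4.404 1.265
v -3.561 2.92 2.377
v -4.025 4.114 0.863
v -3.526 2.63 1.974
v -3.755 3.926 0.49
v -3.256 2.442 1.602
v -3.323 3.889 0.247
v -2.824 2.405 1.359
f 2 1 4
f 2 4 3
f 4 1 5
f 4 5 3
f 5 1 6
f 5 6 3
f 6 1 7
f 6 7 3
f 7 1 8
f 7 8 3
f 8 1 9
f 8 9 3
f 9 1 10
f 9 10 3
f 10 1 11
f 10 11 3
f 11 1 12
f 11 12 3
f 12 1 13
f 12 13 3
f 13 1 14
f 13 14 3
f 14 1 15
f 14 15 3
f 15 1 16
f 15 16 3
f 16 1 17
f 16 17 3
f 17 1 2
f 17 2 3
f 19 21 18
f 22 19 18
f 18 21 20
f 20 22 18
f 19 25 21
f 23 19 22
f 23 25 19
f 21 25 20
f 24 22 20
f 20 25 24
f 24 23 22
f 25 23 24
f 27 29 26
f 30 27 26
f 26 29 28
f 28 30 26
f 27 33 29
f 31 27 30
f 31 33 27
f 29 33 28
f 32 30 28
f 28 33 32
f 32 31 30
f 33 31 32
f 35 37 34
f 38 35 34
f 34 37 36
f 36 38 34
f 35 41 37
f 39 35 38
f 39 41 35
f 37 41 36
f 40 38 36
f 36 41 40
f 40 39 38
f 41 39 40
f 43 42 46
f 43 46 44
f 44 46 47
f 44 47 45
f 46 42 48
f 46 48 47
f 47 48 49
f 47 49 45
f 48 42 50
f 48 50 49
f 49 50 51
f 49 51 45
f 50 42 52
f 50 52 51
f 51 52 53
f 51 53 45
f 52 42 54
f 52 54 53
f 53 54 55
f 53 55 45
f 54 42 56
f 54 56 55
f 55 56 57
f 55 57 45
f 56 42 58
f 56 58 57
f 57 58 59
f 57 59 45
f 58 42 60
f 58 60 59
f 59 60 61
f 59 61 45
f 60 42 62
f 60 62 61
f 61 62 63
f 61 63 45
f 62 42 64
f 62 64 63
f 63 64 65
f 63 65 45
f 64 42 66
f 64 66 65
f 65 66 67
f 65 67 45
f 66 42 43
f 66 43 67
f 67 43 44
f 67 44 45



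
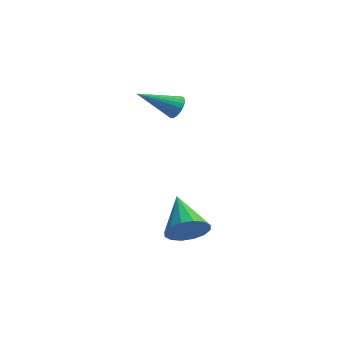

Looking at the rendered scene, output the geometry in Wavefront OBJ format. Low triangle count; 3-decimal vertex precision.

v -1.73 4.547 1.088
v -1.275 4.432 1.429
v -2.71 3.293 1.972
v -1.387 4.606 1.552
v -1.559 4.77 1.595
v -1.76 4.896 1.55
v -1.956 4.961 1.426
v -2.113 4.955 1.243
v -2.203 4.878 1.033
v -2.212 4.744 0.833
v -2.138 4.575 0.677
v -1.993 4.402 0.592
v -1.803 4.254 0.593
v -1.6 4.157 0.679
v -1.42 4.127 0.836
v -1.293 4.169 1.037
v -1.242 4.277 1.247
v 1.089 1.578 -3.61
v 1.537 1.355 -2.862
v -0.189 2.562 -2.55
v 1.729 1.755 -3.002
v 1.75 2.108 -3.306
v 1.593 2.319 -3.69
v 1.301 2.331 -4.054
v 0.953 2.142 -4.298
v 0.641 1.801 -4.358
v 0.449 1.4 -4.217
v 0.429 1.047 -3.914
v 0.585 0.837 -3.529
v 0.877 0.824 -3.166
v 1.225 1.014 -2.922
f 2 1 4
f 2 4 3
f 4 1 5
f 4 5 3
f 5 1 6
f 5 6 3
f 6 1 7
f 6 7 3
f 7 1 8
f 7 8 3
f 8 1 9
f 8 9 3
f 9 1 10
f 9 10 3
f 10 1 11
f 10 11 3
f 11 1 12
f 11 12 3
f 12 1 13
f 12 13 3
f 13 1 14
f 13 14 3
f 14 1 15
f 14 15 3
f 15 1 16
f 15 16 3
f 16 1 17
f 16 17 3
f 17 1 2
f 17 2 3
f 19 18 21
f 19 21 20
f 21 18 22
f 21 22 20
f 22 18 23
f 22 23 20
f 23 18 24
f 23 24 20
f 24 18 25
f 24 25 20
f 25 18 26
f 25 26 20
f 26 18 27
f 26 27 20
f 27 18 28
f 27 28 20
f 28 18 29
f 28 29 20
f 29 18 30
f 29 30 20
f 30 18 31
f 30 31 20
f 31 18 19
f 31 19 20



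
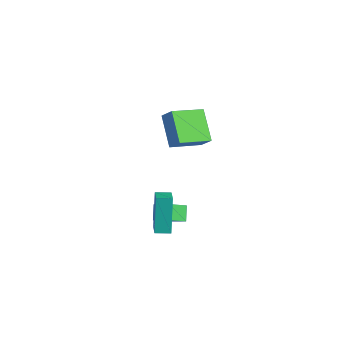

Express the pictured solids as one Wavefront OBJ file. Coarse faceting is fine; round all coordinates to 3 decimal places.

v 0.812 -4.206 1.066
v 0.076 -3.416 2.856
v 1.356 -3.582 1.015
v 0.621 -2.793 2.805
v 1.579 -4.827 1.655
v 0.844 -4.038 3.445
v 2.124 -4.204 1.604
v 1.388 -3.414 3.394
v 0.086 -3.574 0.541
v -0.42 -3.055 1.124
v 0.295 -2.554 -0.186
v -0.211 -2.035 0.397
v 0.991 -3.345 1.123
v 0.485 -2.826 1.706
v 1.2 -2.325 0.396
v 0.694 -1.806 0.979
v -5.139 1.838 1.746
v -4.498 1.974 2.527
v -4.637 3.706 1.008
v -3.996 3.842 1.79
v -3.624 0.998 0.65
v -2.983 1.134 1.432
v -3.122 2.866 -0.087
v -2.481 3.002 0.694
f 2 4 1
f 5 2 1
f 1 4 3
f 3 5 1
f 2 8 4
f 6 2 5
f 6 8 2
f 4 8 3
f 7 5 3
f 3 8 7
f 7 6 5
f 8 6 7
f 10 12 9
f 13 10 9
f 9 12 11
f 11 13 9
f 10 16 12
f 14 10 13
f 14 16 10
f 12 16 11
f 15 13 11
f 11 16 15
f 15 14 13
f 16 14 15
f 18 20 17
f 21 18 17
f 17 20 19
f 19 21 17
f 18 24 20
f 22 18 21
f 22 24 18
f 20 24 19
f 23 21 19
f 19 24 23
f 23 22 21
f 24 22 23



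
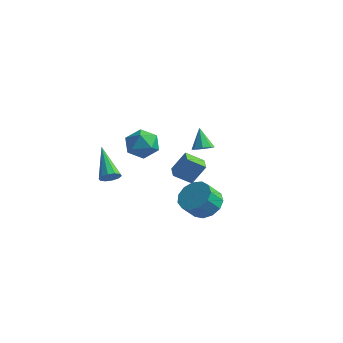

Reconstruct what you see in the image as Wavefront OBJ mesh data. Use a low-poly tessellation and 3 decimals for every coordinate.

v 1.555 0.57 0.469
v 1.796 0.166 0.79
v 1.005 1.07 1.511
v 2.047 0.521 0.752
v 2.01 0.905 0.548
v 1.706 1.093 0.298
v 1.314 0.975 0.148
v 1.063 0.62 0.185
v 1.1 0.236 0.389
v 1.404 0.048 0.639
v -0.878 3.273 -4.372
v -1.653 2.667 -3.739
v -1.466 3.981 -4.412
v -2.24 3.374 -3.779
v -0.34 3.786 -3.221
v -1.114 3.179 -2.588
v -0.927 4.493 -3.261
v -1.702 3.887 -2.628
v -1.044 -1.063 1.765
v -0.095 -1.041 1.639
v -1.185 -1.999 0.541
v -0.236 -1.977 0.415
v -0.608 -2.426 1.174
v -0.521 -1.847 1.931
v -0.759 -1.193 0.249
v -0.672 -0.614 1.006
v 0.08 -1.122 0.702
v 0.174 -1.883 1.274
v -1.454 -1.157 0.906
v -1.36 -1.918 1.478
v 1.812 0.523 -3.481
v 2.758 0.298 -3.359
v 2.473 -0.409 -2.457
v 1.528 -0.183 -2.579
v 2.662 0.74 -3.043
v 2.377 0.034 -2.141
v 2.295 1.114 -2.866
v 2.011 0.407 -1.964
v 1.776 1.3 -2.884
v 1.491 0.593 -1.983
v 1.268 1.239 -3.092
v 0.983 0.533 -2.19
v 0.933 0.951 -3.423
v 0.648 0.245 -2.522
v 0.877 0.528 -3.773
v 0.592 -0.179 -2.871
v 1.118 0.102 -4.03
v 0.833 -0.604 -3.128
v 1.58 -0.189 -4.112
v 1.295 -0.895 -3.211
v 2.115 -0.255 -3.994
v 1.83 -0.961 -3.093
v 2.554 -0.073 -3.713
v 2.27 -0.779 -2.812
v -1.23 -3.391 -0.549
v -0.882 -3.473 -0.105
v -2.51 -2.329 0.649
v -0.785 -3.175 -0.266
v -0.858 -2.959 -0.535
v -1.073 -2.909 -0.809
v -1.348 -3.042 -0.984
v -1.578 -3.309 -0.993
v -1.675 -3.607 -0.833
v -1.602 -3.823 -0.564
v -1.387 -3.873 -0.29
v -1.112 -3.74 -0.115
f 2 1 4
f 2 4 3
f 4 1 5
f 4 5 3
f 5 1 6
f 5 6 3
f 6 1 7
f 6 7 3
f 7 1 8
f 7 8 3
f 8 1 9
f 8 9 3
f 9 1 10
f 9 10 3
f 10 1 2
f 10 2 3
f 12 14 11
f 15 12 11
f 11 14 13
f 13 15 11
f 12 18 14
f 16 12 15
f 16 18 12
f 14 18 13
f 17 15 13
f 13 18 17
f 17 16 15
f 18 16 17
f 19 30 24
f 19 24 20
f 19 20 26
f 19 26 29
f 19 29 30
f 20 24 28
f 24 30 23
f 30 29 21
f 29 26 25
f 26 20 27
f 22 28 23
f 22 23 21
f 22 21 25
f 22 25 27
f 22 27 28
f 23 28 24
f 21 23 30
f 25 21 29
f 27 25 26
f 28 27 20
f 32 31 35
f 32 35 33
f 33 35 36
f 33 36 34
f 35 31 37
f 35 37 36
f 36 37 38
f 36 38 34
f 37 31 39
f 37 39 38
f 38 39 40
f 38 40 34
f 39 31 41
f 39 41 40
f 40 41 42
f 40 42 34
f 41 31 43
f 41 43 42
f 42 43 44
f 42 44 34
f 43 31 45
f 43 45 44
f 44 45 46
f 44 46 34
f 45 31 47
f 45 47 46
f 46 47 48
f 46 48 34
f 47 31 49
f 47 49 48
f 48 49 50
f 48 50 34
f 49 31 51
f 49 51 50
f 50 51 52
f 50 52 34
f 51 31 53
f 51 53 52
f 52 53 54
f 52 54 34
f 53 31 32
f 53 32 54
f 54 32 33
f 54 33 34
f 56 55 58
f 56 58 57
f 58 55 59
f 58 59 57
f 59 55 60
f 59 60 57
f 60 55 61
f 60 61 57
f 61 55 62
f 61 62 57
f 62 55 63
f 62 63 57
f 63 55 64
f 63 64 57
f 64 55 65
f 64 65 57
f 65 55 66
f 65 66 57
f 66 55 56
f 66 56 57



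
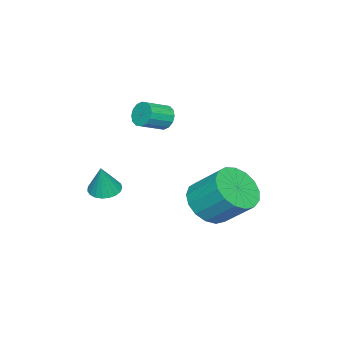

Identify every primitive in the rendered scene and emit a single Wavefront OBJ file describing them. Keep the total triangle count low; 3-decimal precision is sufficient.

v -0.284 0.032 -2.99
v 0.153 0.471 -3.151
v 0.104 0.108 -1.73
v -0.059 0.622 -3.095
v -0.31 0.671 -3.02
v -0.556 0.61 -2.94
v -0.755 0.448 -2.869
v -0.873 0.215 -2.819
v -0.89 -0.05 -2.798
v -0.801 -0.3 -2.81
v -0.623 -0.493 -2.853
v -0.387 -0.596 -2.92
v -0.133 -0.59 -2.999
v 0.095 -0.476 -3.076
v 0.257 -0.274 -3.139
v 0.326 -0.02 -3.175
v 0.289 0.244 -3.179
v -2.547 1.285 -0.006
v -2.227 1.437 -0.465
v -1.354 0.967 -0.013
v -1.673 0.815 0.446
v -2.202 1.667 -0.274
v -1.329 1.197 0.178
v -2.27 1.795 -0.011
v -1.396 1.324 0.441
v -2.411 1.786 0.254
v -1.538 1.315 0.706
v -2.589 1.643 0.449
v -1.716 1.172 0.901
v -2.756 1.404 0.522
v -1.883 0.933 0.974
v -2.866 1.133 0.453
v -1.993 0.663 0.905
v -2.891 0.903 0.262
v -2.018 0.433 0.714
v -2.824 0.776 -0.001
v -1.95 0.305 0.451
v -2.682 0.785 -0.266
v -1.809 0.314 0.186
v -2.504 0.928 -0.461
v -1.631 0.457 -0.009
v -2.337 1.167 -0.534
v -1.464 0.696 -0.082
v -3.055 2.877 -4.385
v -2.487 3.481 -5.061
v -2.418 4.727 -3.892
v -2.985 4.123 -3.215
v -2.973 3.605 -5.165
v -2.904 4.851 -3.996
v -3.478 3.562 -5.089
v -3.408 4.808 -3.92
v -3.886 3.362 -4.853
v -3.816 4.608 -3.683
v -4.103 3.051 -4.508
v -4.034 4.298 -3.339
v -4.08 2.701 -4.136
v -4.011 3.947 -2.967
v -3.823 2.39 -3.82
v -3.753 3.636 -2.651
v -3.389 2.191 -3.634
v -3.32 3.438 -2.465
v -2.879 2.15 -3.62
v -2.81 3.396 -2.451
v -2.409 2.274 -3.781
v -2.34 3.52 -2.611
v -2.087 2.537 -4.08
v -2.018 3.783 -2.911
v -1.987 2.878 -4.449
v -1.917 4.124 -3.28
v -2.131 3.218 -4.803
v -2.062 4.464 -3.634
f 2 1 4
f 2 4 3
f 4 1 5
f 4 5 3
f 5 1 6
f 5 6 3
f 6 1 7
f 6 7 3
f 7 1 8
f 7 8 3
f 8 1 9
f 8 9 3
f 9 1 10
f 9 10 3
f 10 1 11
f 10 11 3
f 11 1 12
f 11 12 3
f 12 1 13
f 12 13 3
f 13 1 14
f 13 14 3
f 14 1 15
f 14 15 3
f 15 1 16
f 15 16 3
f 16 1 17
f 16 17 3
f 17 1 2
f 17 2 3
f 19 18 22
f 19 22 20
f 20 22 23
f 20 23 21
f 22 18 24
f 22 24 23
f 23 24 25
f 23 25 21
f 24 18 26
f 24 26 25
f 25 26 27
f 25 27 21
f 26 18 28
f 26 28 27
f 27 28 29
f 27 29 21
f 28 18 30
f 28 30 29
f 29 30 31
f 29 31 21
f 30 18 32
f 30 32 31
f 31 32 33
f 31 33 21
f 32 18 34
f 32 34 33
f 33 34 35
f 33 35 21
f 34 18 36
f 34 36 35
f 35 36 37
f 35 37 21
f 36 18 38
f 36 38 37
f 37 38 39
f 37 39 21
f 38 18 40
f 38 40 39
f 39 40 41
f 39 41 21
f 40 18 42
f 40 42 41
f 41 42 43
f 41 43 21
f 42 18 19
f 42 19 43
f 43 19 20
f 43 20 21
f 45 44 48
f 45 48 46
f 46 48 49
f 46 49 47
f 48 44 50
f 48 50 49
f 49 50 51
f 49 51 47
f 50 44 52
f 50 52 51
f 51 52 53
f 51 53 47
f 52 44 54
f 52 54 53
f 53 54 55
f 53 55 47
f 54 44 56
f 54 56 55
f 55 56 57
f 55 57 47
f 56 44 58
f 56 58 57
f 57 58 59
f 57 59 47
f 58 44 60
f 58 60 59
f 59 60 61
f 59 61 47
f 60 44 62
f 60 62 61
f 61 62 63
f 61 63 47
f 62 44 64
f 62 64 63
f 63 64 65
f 63 65 47
f 64 44 66
f 64 66 65
f 65 66 67
f 65 67 47
f 66 44 68
f 66 68 67
f 67 68 69
f 67 69 47
f 68 44 70
f 68 70 69
f 69 70 71
f 69 71 47
f 70 44 45
f 70 45 71
f 71 45 46
f 71 46 47



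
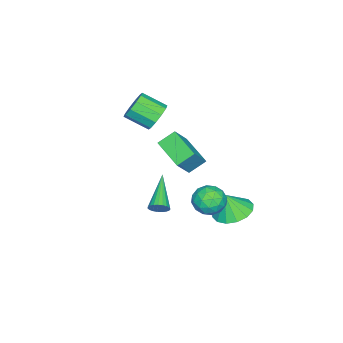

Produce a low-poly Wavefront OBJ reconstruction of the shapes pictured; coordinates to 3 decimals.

v -0.453 3.088 -0.026
v 0.413 3.716 -0.028
v -0.207 2.752 1.206
v -0.001 4.042 0.144
v -0.536 4.113 0.27
v -1.048 3.908 0.317
v -1.401 3.484 0.272
v -1.501 2.954 0.147
v -1.319 2.459 -0.024
v -0.906 2.133 -0.195
v -0.371 2.063 -0.321
v 0.142 2.267 -0.368
v 0.495 2.691 -0.324
v 0.594 3.222 -0.199
v 2.856 3.494 2.209
v 3.254 3.039 2.868
v 1.566 3.241 2.812
v 1.964 2.786 3.471
v 2.072 3.671 3.411
v 2.869 3.828 3.038
v 1.951 2.452 2.642
v 2.748 2.609 2.269
v 2.694 2.396 3.136
v 2.769 3.149 3.61
v 2.051 3.131 2.07
v 2.126 3.884 2.544
v 3.168 3.289 2.485
v 1.652 2.991 3.195
v 1.715 3.512 3.159
v 1.949 3.244 3.546
v 2.942 3.752 2.585
v 3.175 3.485 2.972
v 2.481 3.857 3.292
v 1.645 2.795 2.708
v 1.878 2.528 3.095
v 2.871 3.036 2.134
v 3.105 2.768 2.521
v 2.339 2.423 2.388
v 3.073 2.643 3.03
v 2.315 2.495 3.385
v 2.308 2.298 2.898
v 2.776 2.39 2.678
v 3.117 3.086 3.309
v 2.359 2.937 3.664
v 2.422 3.458 3.628
v 2.891 3.55 3.409
v 2.788 2.708 3.467
v 2.461 3.343 2.016
v 1.703 3.194 2.371
v 1.929 2.73 2.271
v 2.398 2.822 2.052
v 2.505 3.785 2.295
v 1.747 3.637 2.65
v 2.044 3.89 3.002
v 2.512 3.982 2.782
v 2.032 3.572 2.213
v -3.238 -2.339 3.28
v -2.676 -2.582 2.662
v -2.44 -3.865 3.382
v -3.002 -3.621 4
v -2.401 -2.318 3.042
v -2.166 -3.601 3.762
v -2.446 -2.062 3.512
v -2.21 -3.345 4.232
v -2.794 -1.912 3.894
v -2.558 -3.195 4.614
v -3.311 -1.924 4.042
v -3.075 -3.207 4.762
v -3.8 -2.095 3.898
v -3.564 -3.378 4.618
v -4.074 -2.359 3.518
v -3.839 -3.642 4.238
v -4.03 -2.615 3.048
v -3.794 -3.898 3.768
v -3.682 -2.765 2.666
v -3.446 -4.048 3.386
v -3.165 -2.753 2.518
v -2.929 -4.036 3.238
v 2.796 0.713 1.657
v 3.102 0.395 1.968
v 1.064 0.047 2.683
v 3.099 0.587 2.086
v 3.042 0.8 2.129
v 2.944 0.998 2.091
v 2.819 1.146 1.978
v 2.691 1.22 1.809
v 2.581 1.207 1.614
v 2.507 1.107 1.427
v 2.484 0.94 1.279
v 2.515 0.733 1.196
v 2.594 0.523 1.193
v 2.708 0.346 1.271
v 2.837 0.232 1.415
v 2.959 0.201 1.601
v 3.053 0.259 1.796
v -4.146 -1.175 1.409
v -3.123 -1.344 2.614
v -3.212 0.364 0.831
v -2.189 0.194 2.037
v -3.491 -1.814 0.763
v -2.468 -1.984 1.969
v -2.557 -0.276 0.186
v -1.534 -0.445 1.391
f 2 1 4
f 2 4 3
f 4 1 5
f 4 5 3
f 5 1 6
f 5 6 3
f 6 1 7
f 6 7 3
f 7 1 8
f 7 8 3
f 8 1 9
f 8 9 3
f 9 1 10
f 9 10 3
f 10 1 11
f 10 11 3
f 11 1 12
f 11 12 3
f 12 1 13
f 12 13 3
f 13 1 14
f 13 14 3
f 14 1 2
f 14 2 3
f 15 52 31
f 52 26 55
f 31 55 20
f 52 55 31
f 15 31 27
f 31 20 32
f 27 32 16
f 31 32 27
f 15 27 36
f 27 16 37
f 36 37 22
f 27 37 36
f 15 36 48
f 36 22 51
f 48 51 25
f 36 51 48
f 15 48 52
f 48 25 56
f 52 56 26
f 48 56 52
f 16 32 43
f 32 20 46
f 43 46 24
f 32 46 43
f 20 55 33
f 55 26 54
f 33 54 19
f 55 54 33
f 26 56 53
f 56 25 49
f 53 49 17
f 56 49 53
f 25 51 50
f 51 22 38
f 50 38 21
f 51 38 50
f 22 37 42
f 37 16 39
f 42 39 23
f 37 39 42
f 18 44 30
f 44 24 45
f 30 45 19
f 44 45 30
f 18 30 28
f 30 19 29
f 28 29 17
f 30 29 28
f 18 28 35
f 28 17 34
f 35 34 21
f 28 34 35
f 18 35 40
f 35 21 41
f 40 41 23
f 35 41 40
f 18 40 44
f 40 23 47
f 44 47 24
f 40 47 44
f 19 45 33
f 45 24 46
f 33 46 20
f 45 46 33
f 17 29 53
f 29 19 54
f 53 54 26
f 29 54 53
f 21 34 50
f 34 17 49
f 50 49 25
f 34 49 50
f 23 41 42
f 41 21 38
f 42 38 22
f 41 38 42
f 24 47 43
f 47 23 39
f 43 39 16
f 47 39 43
f 58 57 61
f 58 61 59
f 59 61 62
f 59 62 60
f 61 57 63
f 61 63 62
f 62 63 64
f 62 64 60
f 63 57 65
f 63 65 64
f 64 65 66
f 64 66 60
f 65 57 67
f 65 67 66
f 66 67 68
f 66 68 60
f 67 57 69
f 67 69 68
f 68 69 70
f 68 70 60
f 69 57 71
f 69 71 70
f 70 71 72
f 70 72 60
f 71 57 73
f 71 73 72
f 72 73 74
f 72 74 60
f 73 57 75
f 73 75 74
f 74 75 76
f 74 76 60
f 75 57 77
f 75 77 76
f 76 77 78
f 76 78 60
f 77 57 58
f 77 58 78
f 78 58 59
f 78 59 60
f 80 79 82
f 80 82 81
f 82 79 83
f 82 83 81
f 83 79 84
f 83 84 81
f 84 79 85
f 84 85 81
f 85 79 86
f 85 86 81
f 86 79 87
f 86 87 81
f 87 79 88
f 87 88 81
f 88 79 89
f 88 89 81
f 89 79 90
f 89 90 81
f 90 79 91
f 90 91 81
f 91 79 92
f 91 92 81
f 92 79 93
f 92 93 81
f 93 79 94
f 93 94 81
f 94 79 95
f 94 95 81
f 95 79 80
f 95 80 81
f 97 99 96
f 100 97 96
f 96 99 98
f 98 100 96
f 97 103 99
f 101 97 100
f 101 103 97
f 99 103 98
f 102 100 98
f 98 103 102
f 102 101 100
f 103 101 102

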